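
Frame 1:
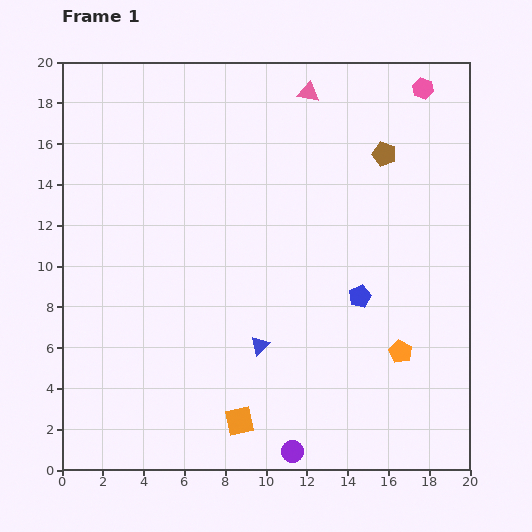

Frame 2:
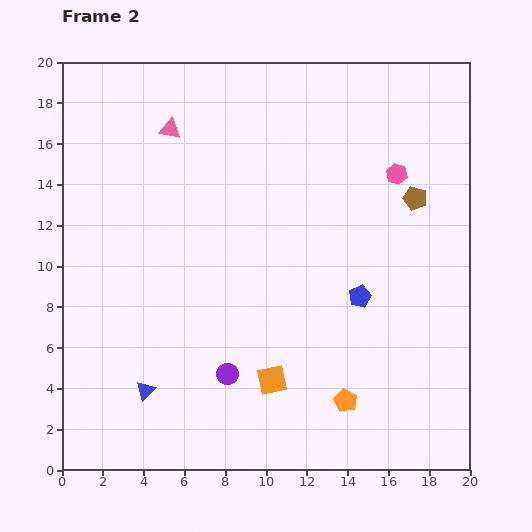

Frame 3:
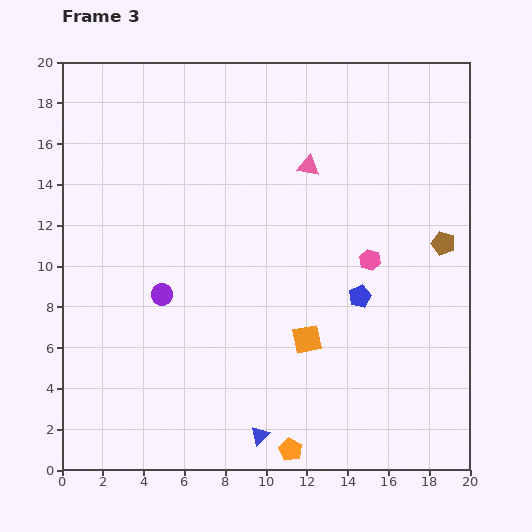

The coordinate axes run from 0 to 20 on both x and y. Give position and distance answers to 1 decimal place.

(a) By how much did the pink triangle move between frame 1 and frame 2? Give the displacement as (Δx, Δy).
(-6.8, -1.8)

The pink triangle was at (12.1, 18.5) in frame 1 and (5.3, 16.7) in frame 2.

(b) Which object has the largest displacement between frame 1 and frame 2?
the pink triangle

(moved 7.0; next 6.0)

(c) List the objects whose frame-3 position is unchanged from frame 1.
the blue pentagon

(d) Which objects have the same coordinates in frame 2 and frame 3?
the blue pentagon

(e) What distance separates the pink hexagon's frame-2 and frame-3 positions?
4.4

The pink hexagon moved from (16.4, 14.5) to (15.1, 10.3), a distance of √(1.3² + 4.2²) ≈ 4.4.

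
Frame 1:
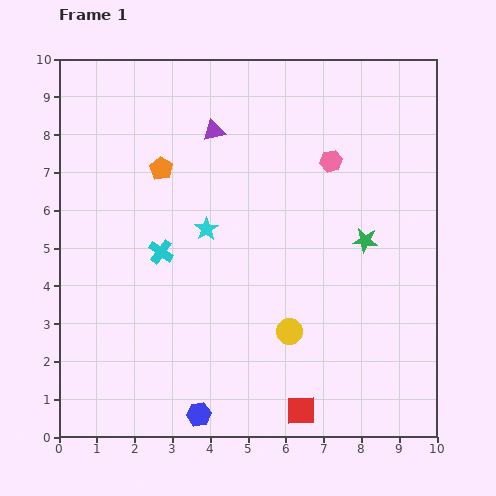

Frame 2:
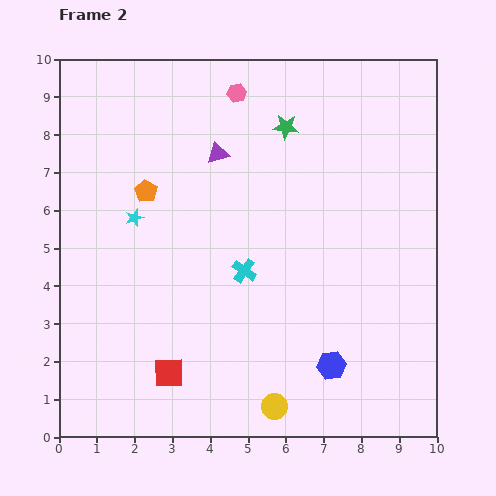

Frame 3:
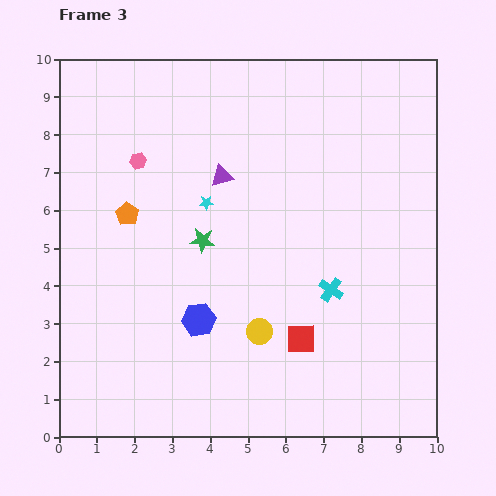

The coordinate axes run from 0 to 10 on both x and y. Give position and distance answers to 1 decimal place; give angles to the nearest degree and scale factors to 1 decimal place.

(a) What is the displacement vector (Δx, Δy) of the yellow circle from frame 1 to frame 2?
(-0.4, -2.0)

The yellow circle was at (6.1, 2.8) in frame 1 and (5.7, 0.8) in frame 2.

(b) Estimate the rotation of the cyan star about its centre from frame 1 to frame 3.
30° clockwise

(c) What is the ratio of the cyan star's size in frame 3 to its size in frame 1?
0.6×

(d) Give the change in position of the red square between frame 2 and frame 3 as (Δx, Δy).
(3.5, 0.9)

The red square was at (2.9, 1.7) in frame 2 and (6.4, 2.6) in frame 3.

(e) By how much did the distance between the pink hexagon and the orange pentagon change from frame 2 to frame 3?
-2.1

Distance in frame 2: 3.5. Distance in frame 3: 1.4.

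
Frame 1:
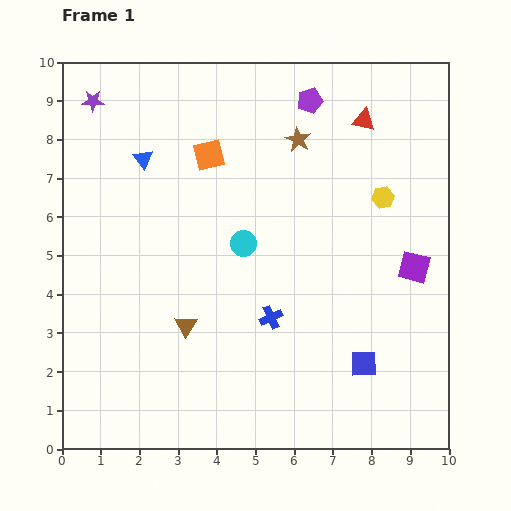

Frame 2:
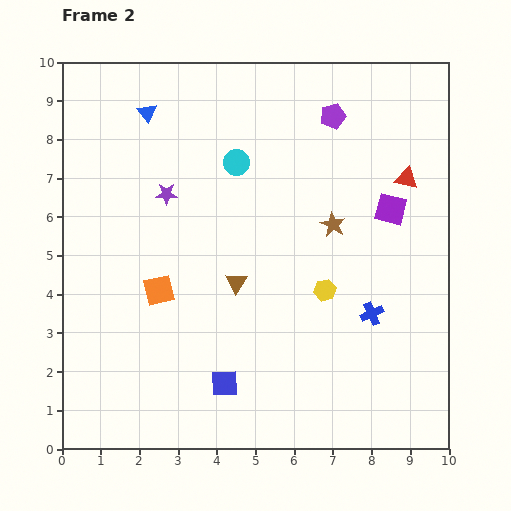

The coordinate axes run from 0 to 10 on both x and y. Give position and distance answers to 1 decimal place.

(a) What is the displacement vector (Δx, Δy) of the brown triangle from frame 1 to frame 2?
(1.3, 1.1)

The brown triangle was at (3.2, 3.2) in frame 1 and (4.5, 4.3) in frame 2.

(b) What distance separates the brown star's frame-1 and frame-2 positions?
2.4

The brown star moved from (6.1, 8.0) to (7.0, 5.8), a distance of √(0.9² + 2.2²) ≈ 2.4.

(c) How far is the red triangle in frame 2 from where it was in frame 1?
1.9

The red triangle moved from (7.8, 8.5) to (8.9, 7.0), a distance of √(1.1² + 1.5²) ≈ 1.9.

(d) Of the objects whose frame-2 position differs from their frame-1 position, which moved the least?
the purple pentagon

(moved 0.7)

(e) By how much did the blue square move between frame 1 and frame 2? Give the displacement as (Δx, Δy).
(-3.6, -0.5)

The blue square was at (7.8, 2.2) in frame 1 and (4.2, 1.7) in frame 2.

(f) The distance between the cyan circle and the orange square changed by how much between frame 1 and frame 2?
+1.4

Distance in frame 1: 2.5. Distance in frame 2: 3.9.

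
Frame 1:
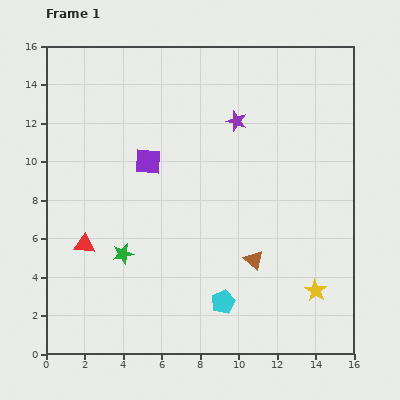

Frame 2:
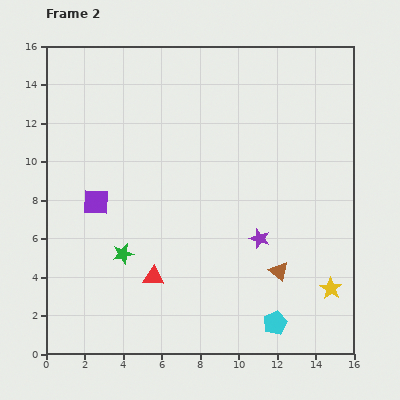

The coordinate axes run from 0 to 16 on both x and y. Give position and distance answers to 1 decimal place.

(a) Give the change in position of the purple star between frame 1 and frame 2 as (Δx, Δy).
(1.2, -6.1)

The purple star was at (9.9, 12.1) in frame 1 and (11.1, 6.0) in frame 2.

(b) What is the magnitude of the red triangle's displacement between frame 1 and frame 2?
4.0

The red triangle moved from (2.0, 5.7) to (5.6, 4.0), a distance of √(3.6² + 1.7²) ≈ 4.0.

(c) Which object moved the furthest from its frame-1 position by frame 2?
the purple star

(moved 6.2; next 4.0)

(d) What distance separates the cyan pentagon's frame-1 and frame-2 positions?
2.9

The cyan pentagon moved from (9.2, 2.7) to (11.9, 1.6), a distance of √(2.7² + 1.1²) ≈ 2.9.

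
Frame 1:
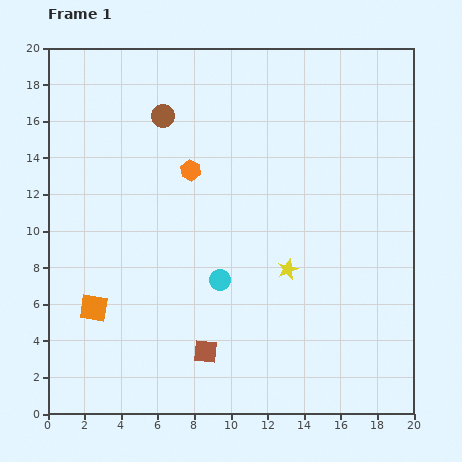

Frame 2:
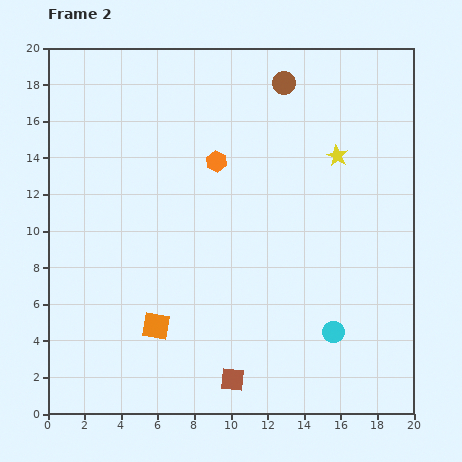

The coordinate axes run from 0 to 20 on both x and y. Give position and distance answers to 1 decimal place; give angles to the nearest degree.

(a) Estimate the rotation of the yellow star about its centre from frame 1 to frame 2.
21° counter-clockwise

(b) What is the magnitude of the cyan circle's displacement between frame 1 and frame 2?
6.8

The cyan circle moved from (9.4, 7.3) to (15.6, 4.5), a distance of √(6.2² + 2.8²) ≈ 6.8.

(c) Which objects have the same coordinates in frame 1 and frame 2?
none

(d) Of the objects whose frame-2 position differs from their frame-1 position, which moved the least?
the orange hexagon

(moved 1.5)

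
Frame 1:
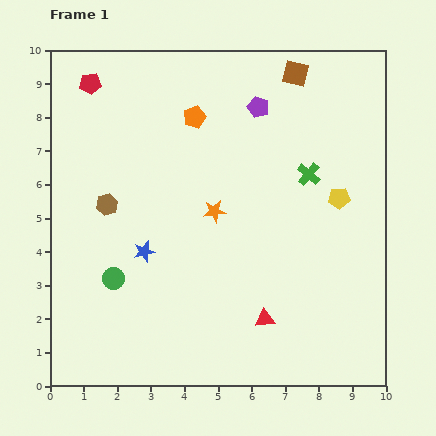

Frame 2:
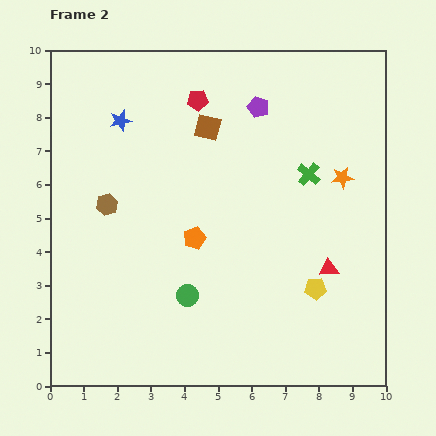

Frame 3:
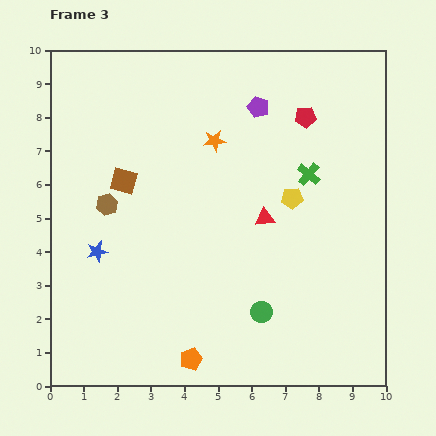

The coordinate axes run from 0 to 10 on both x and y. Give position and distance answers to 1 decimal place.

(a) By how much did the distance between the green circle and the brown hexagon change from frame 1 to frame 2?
+1.4

Distance in frame 1: 2.2. Distance in frame 2: 3.6.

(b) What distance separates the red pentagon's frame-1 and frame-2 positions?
3.2

The red pentagon moved from (1.2, 9.0) to (4.4, 8.5), a distance of √(3.2² + 0.5²) ≈ 3.2.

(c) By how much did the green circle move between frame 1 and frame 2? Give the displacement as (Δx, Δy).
(2.2, -0.5)

The green circle was at (1.9, 3.2) in frame 1 and (4.1, 2.7) in frame 2.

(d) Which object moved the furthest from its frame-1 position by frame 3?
the orange pentagon

(moved 7.2; next 6.5)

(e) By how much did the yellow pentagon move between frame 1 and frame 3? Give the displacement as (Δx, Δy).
(-1.4, 0.0)

The yellow pentagon was at (8.6, 5.6) in frame 1 and (7.2, 5.6) in frame 3.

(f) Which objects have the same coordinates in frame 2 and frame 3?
the purple pentagon, the green cross, the brown hexagon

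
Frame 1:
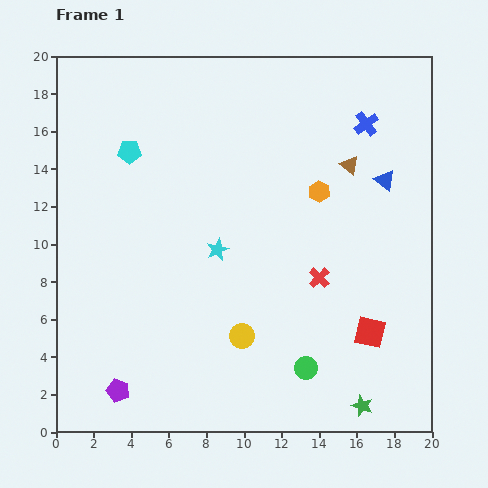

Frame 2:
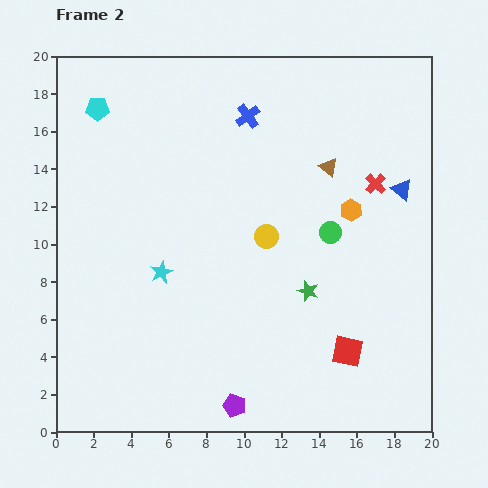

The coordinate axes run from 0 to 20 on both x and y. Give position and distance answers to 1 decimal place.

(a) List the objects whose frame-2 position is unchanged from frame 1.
none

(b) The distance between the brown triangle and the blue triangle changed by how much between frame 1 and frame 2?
+2.0

Distance in frame 1: 2.1. Distance in frame 2: 4.1.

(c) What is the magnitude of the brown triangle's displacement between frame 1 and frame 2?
1.1

The brown triangle moved from (15.6, 14.2) to (14.5, 14.1), a distance of √(1.1² + 0.1²) ≈ 1.1.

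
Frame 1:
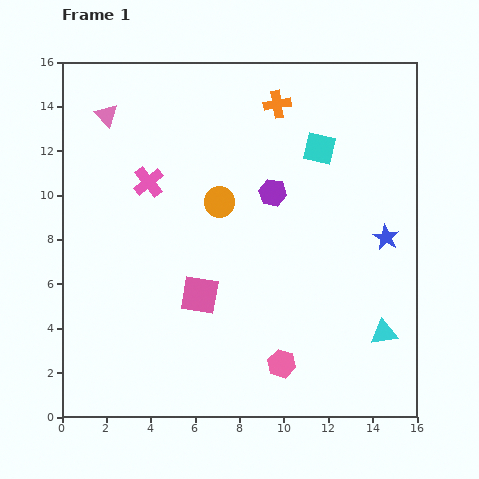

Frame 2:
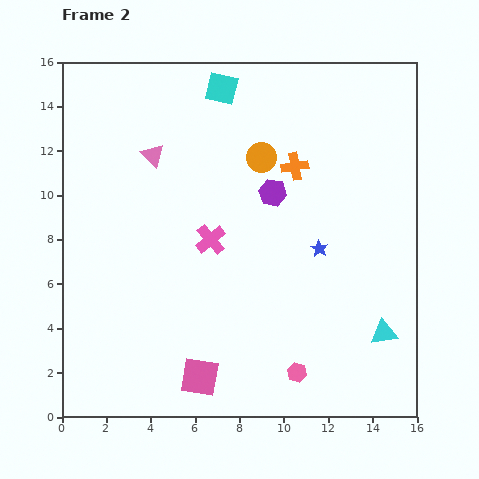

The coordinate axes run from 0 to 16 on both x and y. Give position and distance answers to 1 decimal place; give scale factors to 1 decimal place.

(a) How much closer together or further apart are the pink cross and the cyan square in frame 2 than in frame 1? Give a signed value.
-1.0

Distance in frame 1: 7.8. Distance in frame 2: 6.8.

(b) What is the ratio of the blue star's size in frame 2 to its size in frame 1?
0.7×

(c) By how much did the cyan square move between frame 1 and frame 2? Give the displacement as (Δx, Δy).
(-4.4, 2.7)

The cyan square was at (11.6, 12.1) in frame 1 and (7.2, 14.8) in frame 2.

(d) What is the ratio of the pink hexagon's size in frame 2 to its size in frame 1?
0.7×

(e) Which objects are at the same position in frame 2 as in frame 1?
the purple hexagon, the cyan triangle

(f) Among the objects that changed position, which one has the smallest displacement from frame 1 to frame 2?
the pink hexagon

(moved 0.8)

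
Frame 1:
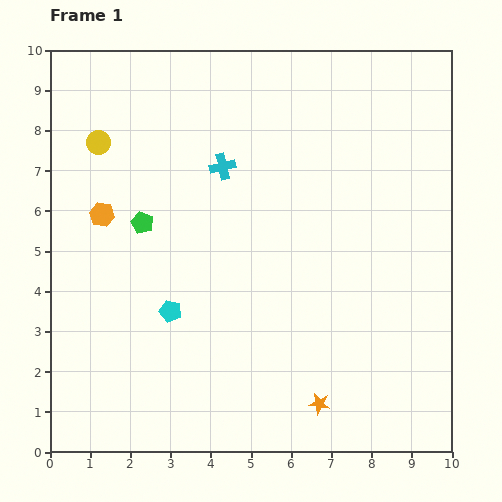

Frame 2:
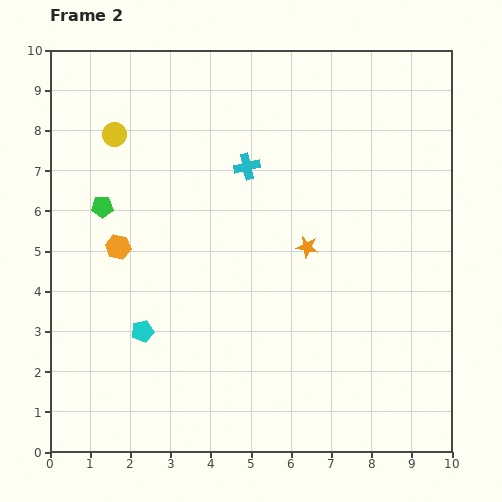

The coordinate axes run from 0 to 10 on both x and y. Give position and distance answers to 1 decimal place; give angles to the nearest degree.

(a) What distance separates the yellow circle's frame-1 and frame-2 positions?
0.4

The yellow circle moved from (1.2, 7.7) to (1.6, 7.9), a distance of √(0.4² + 0.2²) ≈ 0.4.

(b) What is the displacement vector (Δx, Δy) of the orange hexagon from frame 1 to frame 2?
(0.4, -0.8)

The orange hexagon was at (1.3, 5.9) in frame 1 and (1.7, 5.1) in frame 2.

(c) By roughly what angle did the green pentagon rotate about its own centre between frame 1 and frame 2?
25° counter-clockwise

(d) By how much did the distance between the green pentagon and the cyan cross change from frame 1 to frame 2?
+1.3

Distance in frame 1: 2.4. Distance in frame 2: 3.7.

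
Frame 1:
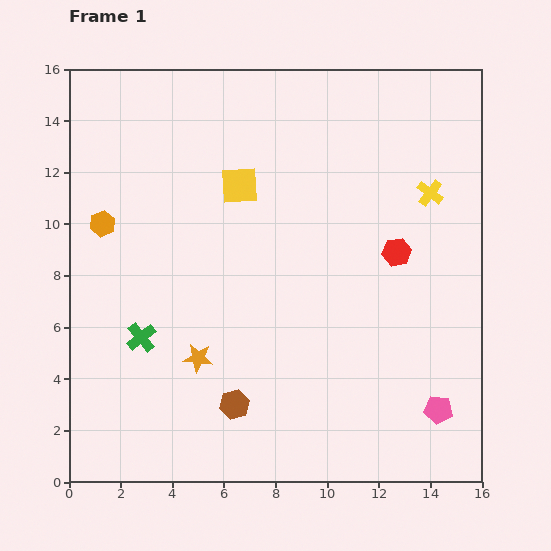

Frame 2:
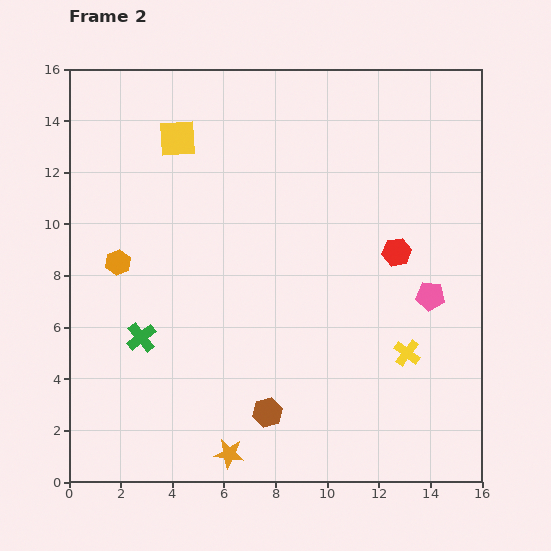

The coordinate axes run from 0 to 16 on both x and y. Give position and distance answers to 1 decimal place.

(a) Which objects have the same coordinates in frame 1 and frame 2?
the green cross, the red hexagon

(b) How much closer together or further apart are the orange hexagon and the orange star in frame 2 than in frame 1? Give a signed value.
+2.2

Distance in frame 1: 6.4. Distance in frame 2: 8.6.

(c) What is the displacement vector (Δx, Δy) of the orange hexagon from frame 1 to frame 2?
(0.6, -1.5)

The orange hexagon was at (1.3, 10.0) in frame 1 and (1.9, 8.5) in frame 2.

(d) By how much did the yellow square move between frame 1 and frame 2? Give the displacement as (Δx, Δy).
(-2.4, 1.8)

The yellow square was at (6.6, 11.5) in frame 1 and (4.2, 13.3) in frame 2.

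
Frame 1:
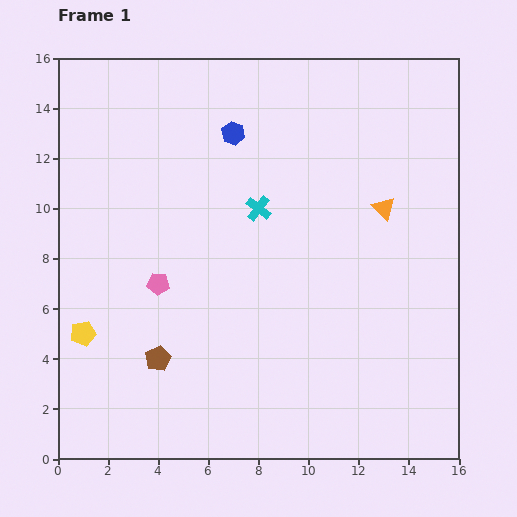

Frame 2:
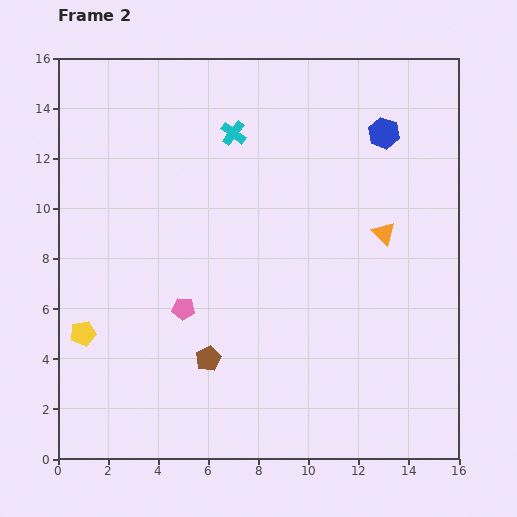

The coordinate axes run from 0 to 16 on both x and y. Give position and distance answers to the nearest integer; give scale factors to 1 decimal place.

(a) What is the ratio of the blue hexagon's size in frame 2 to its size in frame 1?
1.3×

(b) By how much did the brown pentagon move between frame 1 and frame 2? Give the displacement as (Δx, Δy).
(2, 0)

The brown pentagon was at (4, 4) in frame 1 and (6, 4) in frame 2.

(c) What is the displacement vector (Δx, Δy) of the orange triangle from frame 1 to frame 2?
(0, -1)

The orange triangle was at (13, 10) in frame 1 and (13, 9) in frame 2.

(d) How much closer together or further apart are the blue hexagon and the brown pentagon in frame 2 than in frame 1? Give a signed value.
+2

Distance in frame 1: 9. Distance in frame 2: 11.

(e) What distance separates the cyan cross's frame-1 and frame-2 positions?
3

The cyan cross moved from (8, 10) to (7, 13), a distance of √(1² + 3²) ≈ 3.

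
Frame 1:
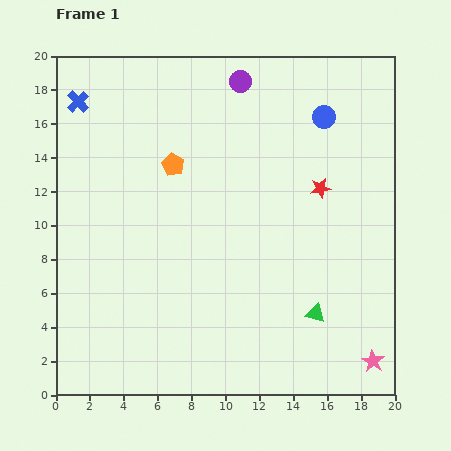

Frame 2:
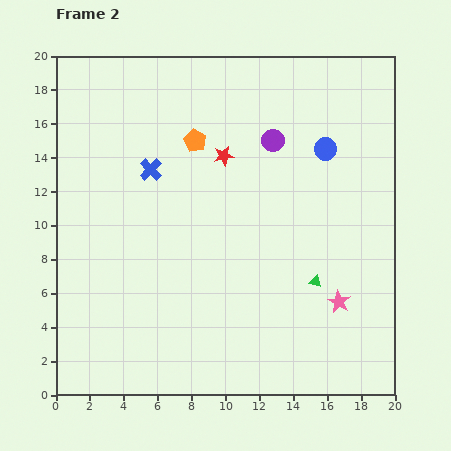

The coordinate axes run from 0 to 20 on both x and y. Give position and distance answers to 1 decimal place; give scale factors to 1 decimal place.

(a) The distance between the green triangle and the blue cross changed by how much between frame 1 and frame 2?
-7.1

Distance in frame 1: 18.8. Distance in frame 2: 11.7.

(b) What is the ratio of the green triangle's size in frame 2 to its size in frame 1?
0.6×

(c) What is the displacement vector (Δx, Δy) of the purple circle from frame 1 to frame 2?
(1.9, -3.5)

The purple circle was at (10.9, 18.5) in frame 1 and (12.8, 15.0) in frame 2.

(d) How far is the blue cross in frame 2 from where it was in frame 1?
5.9

The blue cross moved from (1.3, 17.3) to (5.6, 13.3), a distance of √(4.3² + 4.0²) ≈ 5.9.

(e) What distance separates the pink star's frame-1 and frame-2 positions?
4.0

The pink star moved from (18.7, 2.0) to (16.7, 5.5), a distance of √(2.0² + 3.5²) ≈ 4.0.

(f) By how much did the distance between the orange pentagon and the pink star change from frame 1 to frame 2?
-3.8

Distance in frame 1: 16.5. Distance in frame 2: 12.7.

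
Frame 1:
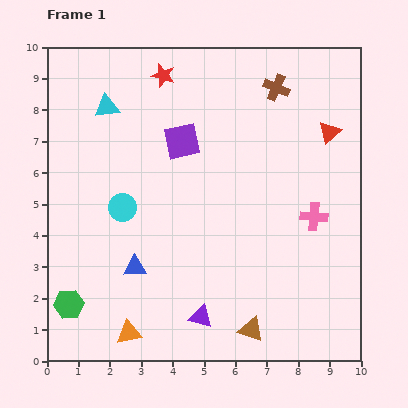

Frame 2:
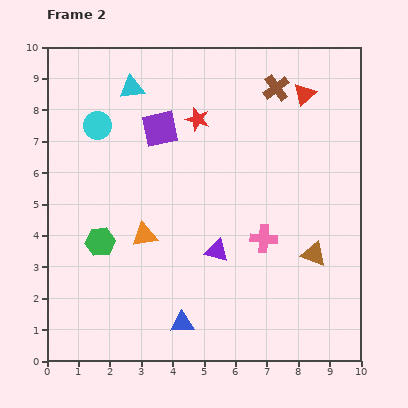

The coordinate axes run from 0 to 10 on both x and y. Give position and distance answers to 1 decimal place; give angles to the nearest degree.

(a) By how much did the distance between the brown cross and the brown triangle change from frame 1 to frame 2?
-2.3

Distance in frame 1: 7.7. Distance in frame 2: 5.4.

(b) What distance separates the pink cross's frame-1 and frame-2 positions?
1.7

The pink cross moved from (8.5, 4.6) to (6.9, 3.9), a distance of √(1.6² + 0.7²) ≈ 1.7.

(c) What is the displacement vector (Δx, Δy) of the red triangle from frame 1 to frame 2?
(-0.8, 1.2)

The red triangle was at (9.0, 7.3) in frame 1 and (8.2, 8.5) in frame 2.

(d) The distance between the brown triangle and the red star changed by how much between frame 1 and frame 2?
-2.9

Distance in frame 1: 8.6. Distance in frame 2: 5.7.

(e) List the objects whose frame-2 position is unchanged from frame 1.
the brown cross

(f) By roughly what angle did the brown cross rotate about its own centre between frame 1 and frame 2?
30° clockwise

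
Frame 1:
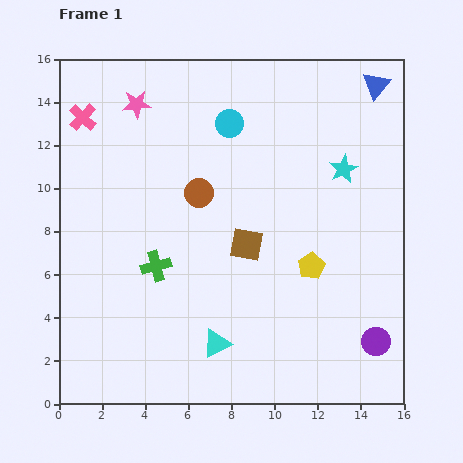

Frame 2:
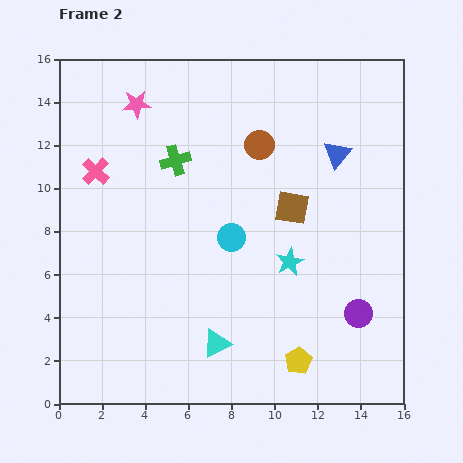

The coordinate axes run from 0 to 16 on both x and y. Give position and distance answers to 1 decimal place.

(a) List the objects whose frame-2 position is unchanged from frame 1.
the cyan triangle, the pink star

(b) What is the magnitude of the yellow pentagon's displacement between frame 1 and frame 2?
4.4

The yellow pentagon moved from (11.7, 6.4) to (11.1, 2.0), a distance of √(0.6² + 4.4²) ≈ 4.4.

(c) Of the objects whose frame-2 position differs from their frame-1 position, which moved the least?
the purple circle

(moved 1.5)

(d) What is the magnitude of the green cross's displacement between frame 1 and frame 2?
5.0

The green cross moved from (4.5, 6.4) to (5.4, 11.3), a distance of √(0.9² + 4.9²) ≈ 5.0.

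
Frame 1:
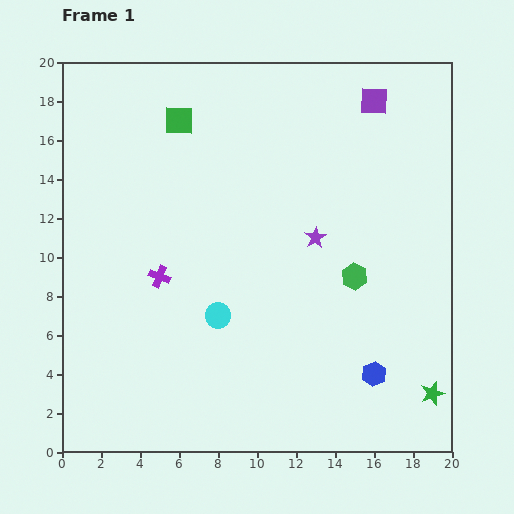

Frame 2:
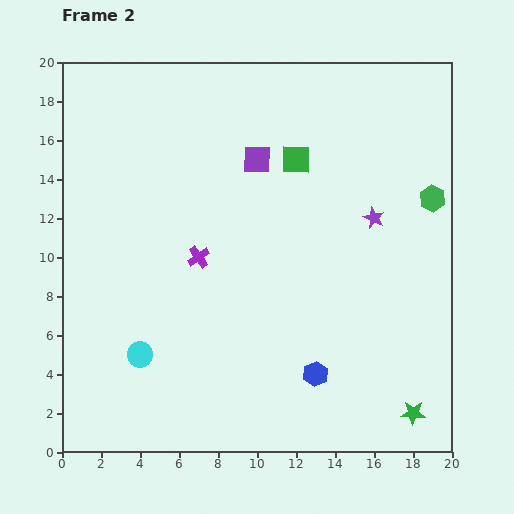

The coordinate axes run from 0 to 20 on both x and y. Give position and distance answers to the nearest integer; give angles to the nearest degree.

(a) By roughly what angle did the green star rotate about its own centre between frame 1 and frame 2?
21° clockwise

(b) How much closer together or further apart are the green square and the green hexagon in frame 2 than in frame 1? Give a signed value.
-5

Distance in frame 1: 12. Distance in frame 2: 7.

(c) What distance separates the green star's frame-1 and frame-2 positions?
1

The green star moved from (19, 3) to (18, 2), a distance of √(1² + 1²) ≈ 1.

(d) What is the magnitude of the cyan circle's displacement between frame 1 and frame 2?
4

The cyan circle moved from (8, 7) to (4, 5), a distance of √(4² + 2²) ≈ 4.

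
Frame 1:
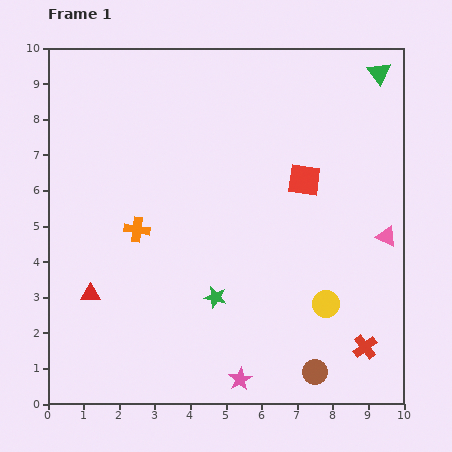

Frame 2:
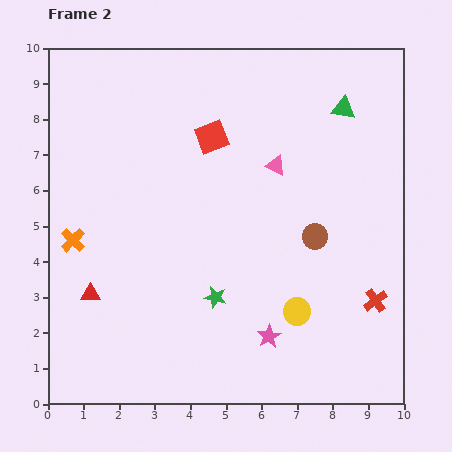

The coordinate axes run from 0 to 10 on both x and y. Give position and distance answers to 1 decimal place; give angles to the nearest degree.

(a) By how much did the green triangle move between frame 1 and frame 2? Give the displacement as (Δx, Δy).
(-1.0, -1.0)

The green triangle was at (9.3, 9.3) in frame 1 and (8.3, 8.3) in frame 2.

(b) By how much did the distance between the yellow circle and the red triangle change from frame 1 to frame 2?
-0.8

Distance in frame 1: 6.6. Distance in frame 2: 5.8.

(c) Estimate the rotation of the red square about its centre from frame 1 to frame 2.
28° counter-clockwise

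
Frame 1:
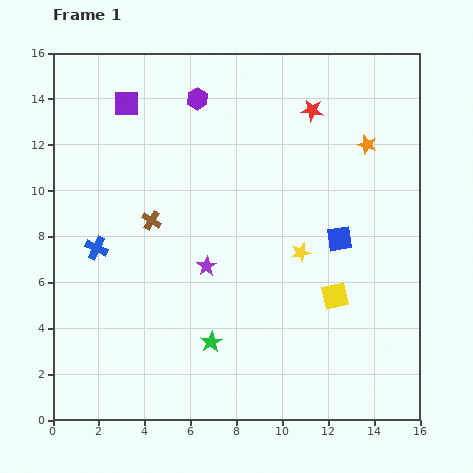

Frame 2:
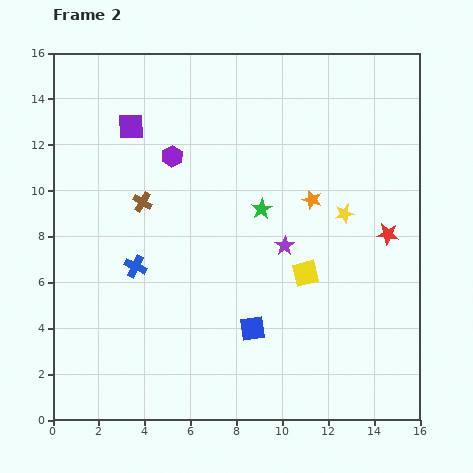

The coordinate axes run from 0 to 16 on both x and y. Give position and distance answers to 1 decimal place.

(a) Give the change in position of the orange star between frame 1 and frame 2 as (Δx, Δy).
(-2.4, -2.4)

The orange star was at (13.7, 12.0) in frame 1 and (11.3, 9.6) in frame 2.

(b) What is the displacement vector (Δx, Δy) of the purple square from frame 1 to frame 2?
(0.2, -1.0)

The purple square was at (3.2, 13.8) in frame 1 and (3.4, 12.8) in frame 2.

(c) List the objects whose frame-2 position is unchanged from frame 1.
none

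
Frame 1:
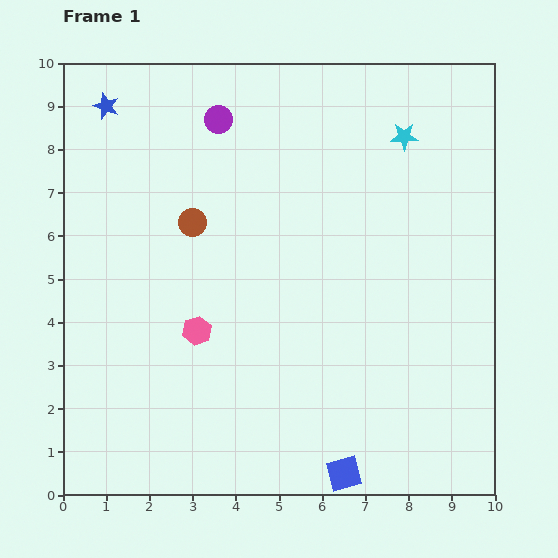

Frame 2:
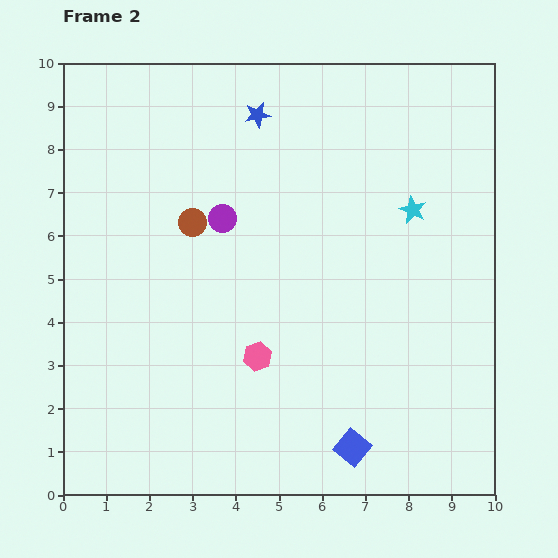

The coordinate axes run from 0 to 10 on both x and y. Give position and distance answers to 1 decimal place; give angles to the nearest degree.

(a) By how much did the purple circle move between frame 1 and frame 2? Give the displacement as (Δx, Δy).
(0.1, -2.3)

The purple circle was at (3.6, 8.7) in frame 1 and (3.7, 6.4) in frame 2.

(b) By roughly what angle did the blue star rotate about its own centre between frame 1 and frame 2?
29° counter-clockwise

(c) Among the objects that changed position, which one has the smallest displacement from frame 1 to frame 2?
the blue square

(moved 0.6)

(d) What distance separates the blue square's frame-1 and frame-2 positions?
0.6

The blue square moved from (6.5, 0.5) to (6.7, 1.1), a distance of √(0.2² + 0.6²) ≈ 0.6.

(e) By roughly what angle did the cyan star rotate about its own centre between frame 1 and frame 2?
27° clockwise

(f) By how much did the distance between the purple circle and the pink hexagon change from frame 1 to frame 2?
-1.6

Distance in frame 1: 4.9. Distance in frame 2: 3.3.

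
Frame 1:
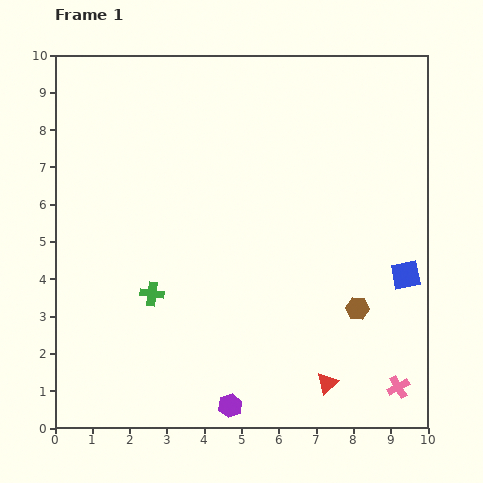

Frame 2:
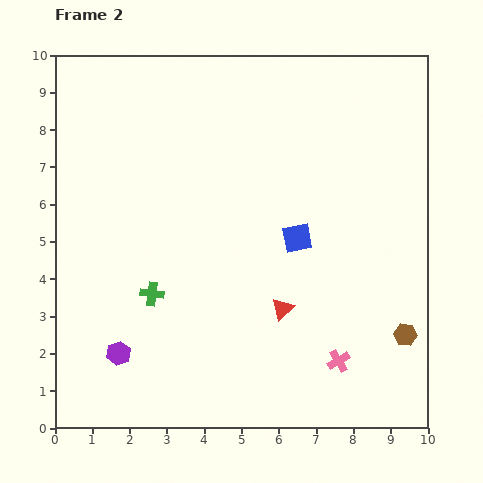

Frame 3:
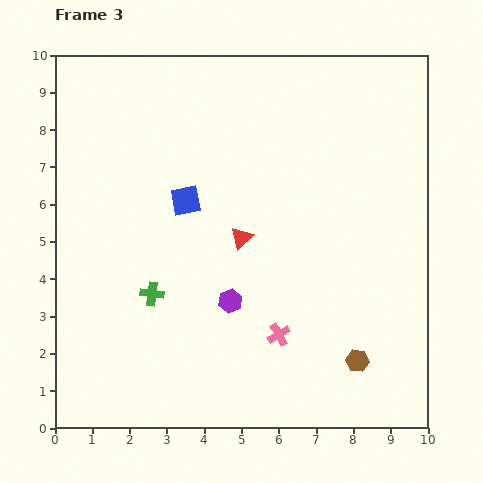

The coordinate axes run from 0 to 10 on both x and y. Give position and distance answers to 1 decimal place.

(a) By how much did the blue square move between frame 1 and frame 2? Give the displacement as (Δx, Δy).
(-2.9, 1.0)

The blue square was at (9.4, 4.1) in frame 1 and (6.5, 5.1) in frame 2.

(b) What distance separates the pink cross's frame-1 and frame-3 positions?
3.5

The pink cross moved from (9.2, 1.1) to (6.0, 2.5), a distance of √(3.2² + 1.4²) ≈ 3.5.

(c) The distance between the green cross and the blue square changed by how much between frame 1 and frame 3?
-4.1

Distance in frame 1: 6.8. Distance in frame 3: 2.7.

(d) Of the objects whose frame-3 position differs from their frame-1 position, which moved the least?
the brown hexagon

(moved 1.4)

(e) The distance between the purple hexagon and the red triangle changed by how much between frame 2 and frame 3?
-2.9

Distance in frame 2: 4.6. Distance in frame 3: 1.7.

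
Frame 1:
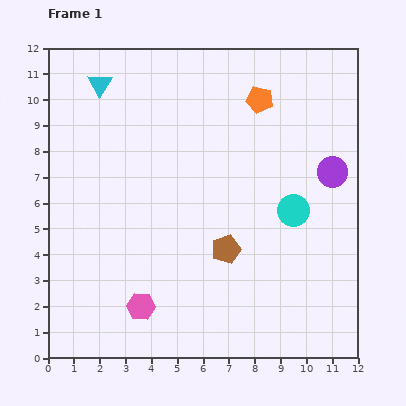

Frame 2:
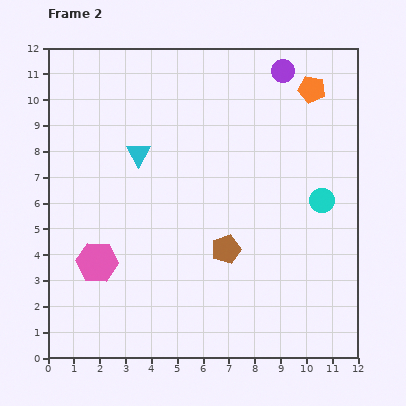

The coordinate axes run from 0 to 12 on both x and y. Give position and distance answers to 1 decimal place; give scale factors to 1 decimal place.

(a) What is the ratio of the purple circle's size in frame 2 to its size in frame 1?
0.8×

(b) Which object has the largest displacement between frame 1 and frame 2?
the purple circle

(moved 4.3; next 3.1)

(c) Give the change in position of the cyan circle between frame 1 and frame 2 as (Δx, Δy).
(1.1, 0.4)

The cyan circle was at (9.5, 5.7) in frame 1 and (10.6, 6.1) in frame 2.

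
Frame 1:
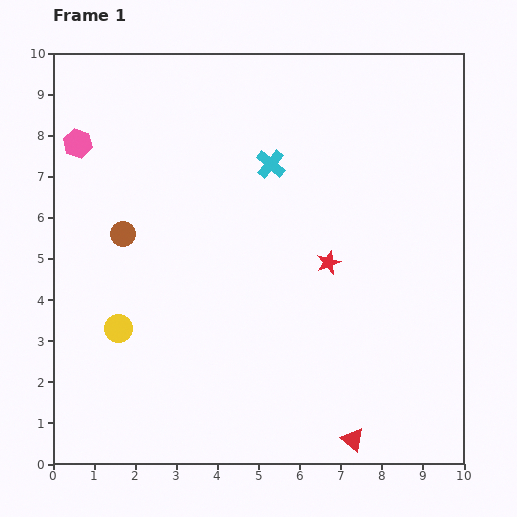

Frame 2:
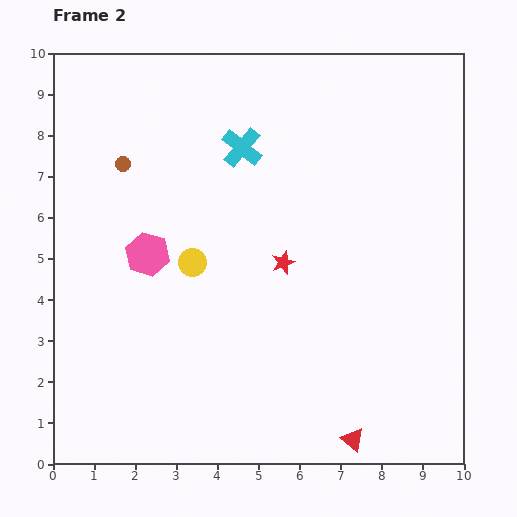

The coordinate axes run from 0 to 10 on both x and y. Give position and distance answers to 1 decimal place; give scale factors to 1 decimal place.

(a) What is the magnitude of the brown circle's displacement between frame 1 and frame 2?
1.7

The brown circle moved from (1.7, 5.6) to (1.7, 7.3), a distance of √(0.0² + 1.7²) ≈ 1.7.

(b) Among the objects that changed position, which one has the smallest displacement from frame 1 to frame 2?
the cyan cross

(moved 0.8)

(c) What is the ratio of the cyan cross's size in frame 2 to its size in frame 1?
1.4×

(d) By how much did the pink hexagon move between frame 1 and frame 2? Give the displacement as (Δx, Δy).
(1.7, -2.7)

The pink hexagon was at (0.6, 7.8) in frame 1 and (2.3, 5.1) in frame 2.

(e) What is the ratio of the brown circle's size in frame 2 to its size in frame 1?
0.6×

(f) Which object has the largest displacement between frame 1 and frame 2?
the pink hexagon

(moved 3.2; next 2.4)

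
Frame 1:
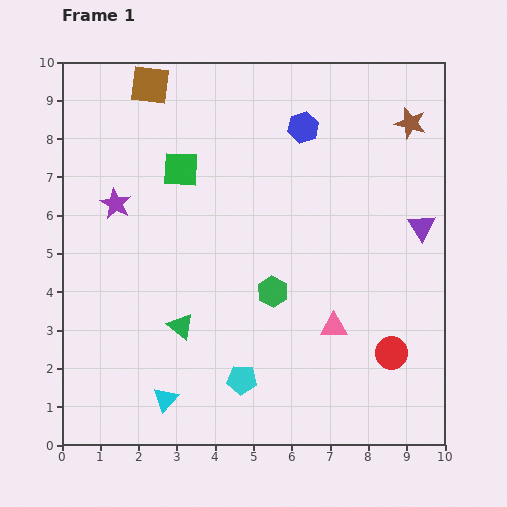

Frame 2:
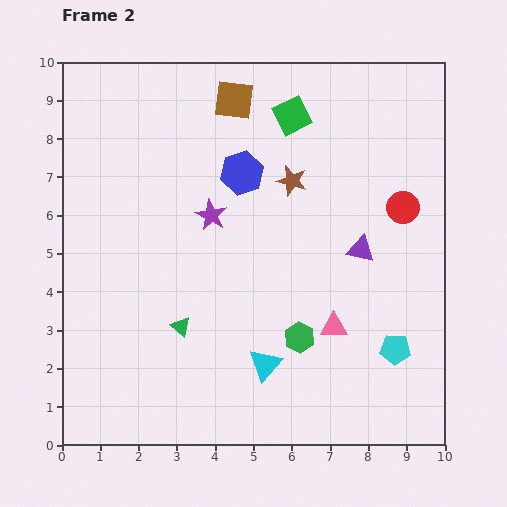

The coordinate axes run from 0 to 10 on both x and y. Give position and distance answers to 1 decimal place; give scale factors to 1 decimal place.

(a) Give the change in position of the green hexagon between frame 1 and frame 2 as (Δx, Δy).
(0.7, -1.2)

The green hexagon was at (5.5, 4.0) in frame 1 and (6.2, 2.8) in frame 2.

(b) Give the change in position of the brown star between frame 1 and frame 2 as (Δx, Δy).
(-3.1, -1.5)

The brown star was at (9.1, 8.4) in frame 1 and (6.0, 6.9) in frame 2.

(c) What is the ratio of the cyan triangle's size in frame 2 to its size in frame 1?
1.3×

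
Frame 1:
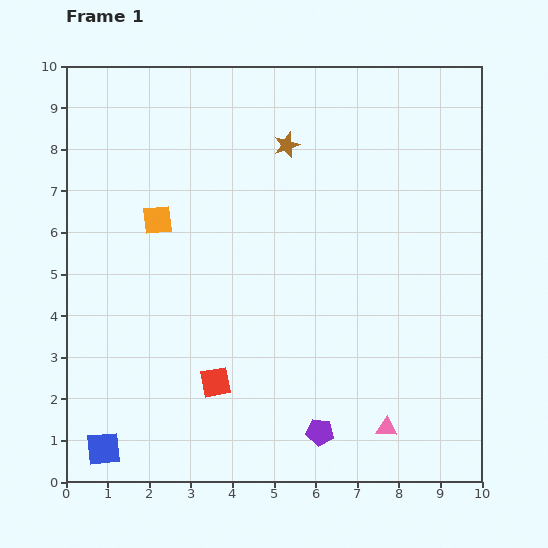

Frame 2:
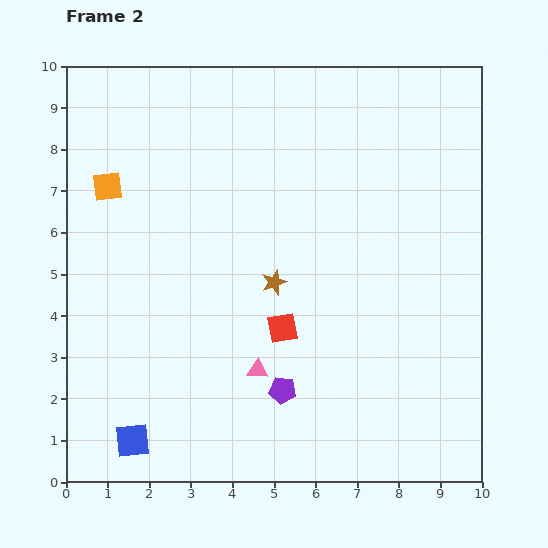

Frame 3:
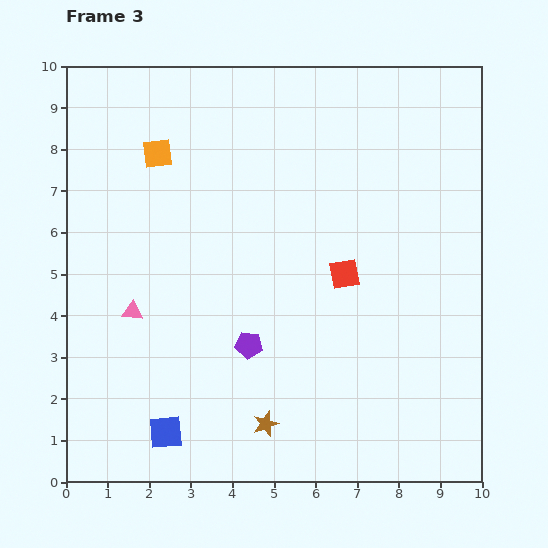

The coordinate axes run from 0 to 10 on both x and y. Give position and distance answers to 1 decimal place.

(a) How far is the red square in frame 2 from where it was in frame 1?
2.1

The red square moved from (3.6, 2.4) to (5.2, 3.7), a distance of √(1.6² + 1.3²) ≈ 2.1.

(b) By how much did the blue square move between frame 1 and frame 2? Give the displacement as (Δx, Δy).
(0.7, 0.2)

The blue square was at (0.9, 0.8) in frame 1 and (1.6, 1.0) in frame 2.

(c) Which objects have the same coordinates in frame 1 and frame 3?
none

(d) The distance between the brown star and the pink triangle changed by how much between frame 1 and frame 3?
-3.0

Distance in frame 1: 7.2. Distance in frame 3: 4.2.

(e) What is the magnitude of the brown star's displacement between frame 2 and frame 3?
3.4

The brown star moved from (5.0, 4.8) to (4.8, 1.4), a distance of √(0.2² + 3.4²) ≈ 3.4.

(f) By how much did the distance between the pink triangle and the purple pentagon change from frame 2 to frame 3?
+2.1

Distance in frame 2: 0.8. Distance in frame 3: 2.9.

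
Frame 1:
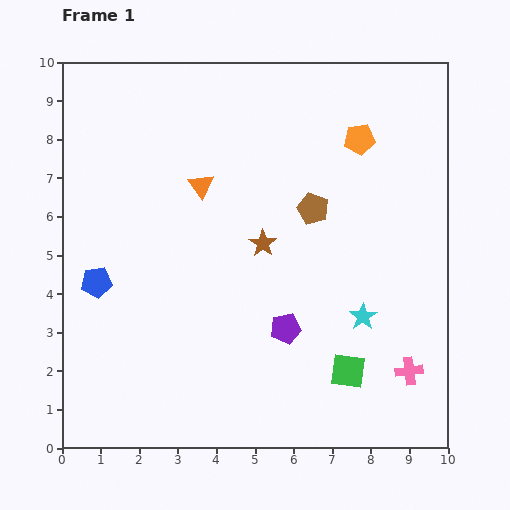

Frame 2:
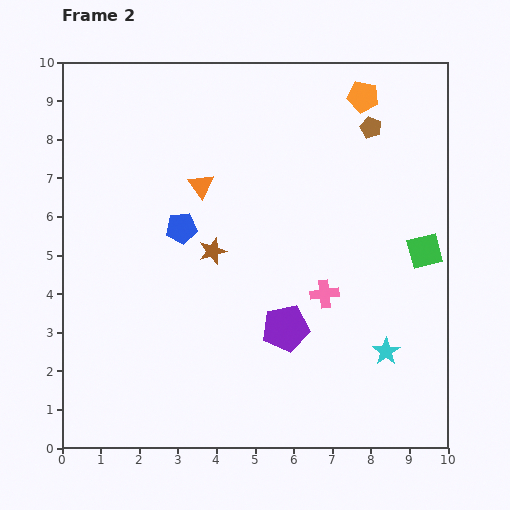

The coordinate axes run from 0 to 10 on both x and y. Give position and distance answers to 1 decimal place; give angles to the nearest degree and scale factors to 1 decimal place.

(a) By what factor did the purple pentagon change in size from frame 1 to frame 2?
1.5×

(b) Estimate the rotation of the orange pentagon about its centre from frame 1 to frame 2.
17° clockwise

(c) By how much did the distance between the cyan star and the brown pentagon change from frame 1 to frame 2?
+2.7

Distance in frame 1: 3.1. Distance in frame 2: 5.8.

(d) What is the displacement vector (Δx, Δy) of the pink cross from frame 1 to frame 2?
(-2.2, 2.0)

The pink cross was at (9.0, 2.0) in frame 1 and (6.8, 4.0) in frame 2.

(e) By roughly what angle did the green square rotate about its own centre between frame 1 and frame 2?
23° counter-clockwise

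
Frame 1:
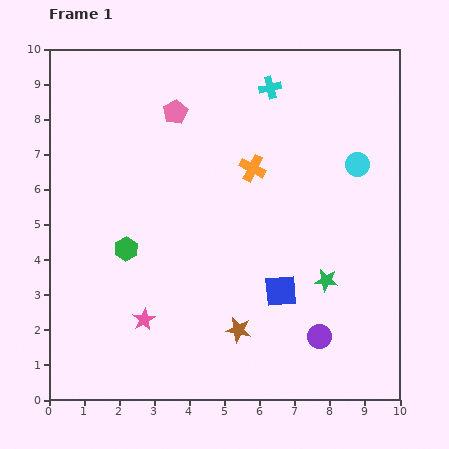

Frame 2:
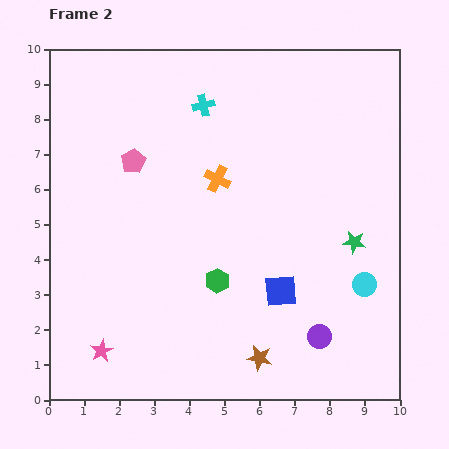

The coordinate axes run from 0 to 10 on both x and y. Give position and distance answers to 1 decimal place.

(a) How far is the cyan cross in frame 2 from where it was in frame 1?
2.0

The cyan cross moved from (6.3, 8.9) to (4.4, 8.4), a distance of √(1.9² + 0.5²) ≈ 2.0.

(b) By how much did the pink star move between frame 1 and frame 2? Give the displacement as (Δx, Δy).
(-1.2, -0.9)

The pink star was at (2.7, 2.3) in frame 1 and (1.5, 1.4) in frame 2.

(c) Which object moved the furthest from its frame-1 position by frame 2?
the cyan circle

(moved 3.4; next 2.8)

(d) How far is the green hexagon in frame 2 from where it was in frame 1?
2.8

The green hexagon moved from (2.2, 4.3) to (4.8, 3.4), a distance of √(2.6² + 0.9²) ≈ 2.8.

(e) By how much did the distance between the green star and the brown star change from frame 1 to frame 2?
+1.4

Distance in frame 1: 2.9. Distance in frame 2: 4.3.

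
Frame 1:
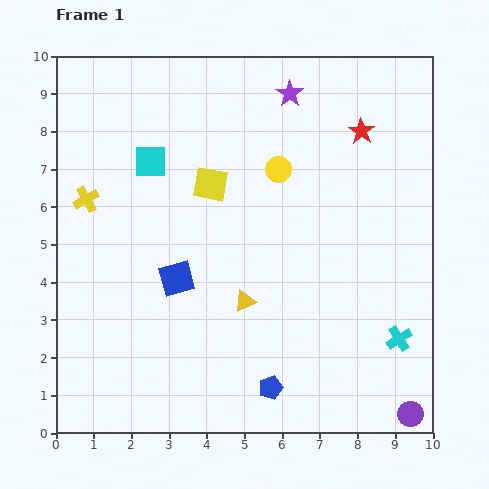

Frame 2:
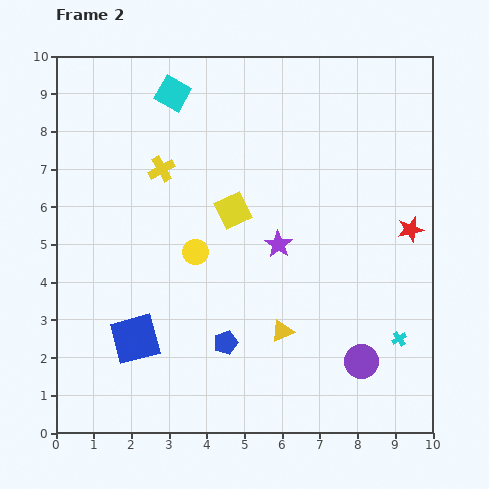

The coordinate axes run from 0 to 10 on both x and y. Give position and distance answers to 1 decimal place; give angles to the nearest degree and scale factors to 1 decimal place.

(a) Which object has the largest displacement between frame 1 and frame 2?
the purple star

(moved 4.0; next 3.1)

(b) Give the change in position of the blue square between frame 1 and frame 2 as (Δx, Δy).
(-1.1, -1.6)

The blue square was at (3.2, 4.1) in frame 1 and (2.1, 2.5) in frame 2.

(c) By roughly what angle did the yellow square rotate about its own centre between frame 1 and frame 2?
36° counter-clockwise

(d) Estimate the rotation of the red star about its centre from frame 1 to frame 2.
26° clockwise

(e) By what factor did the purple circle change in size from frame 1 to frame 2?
1.3×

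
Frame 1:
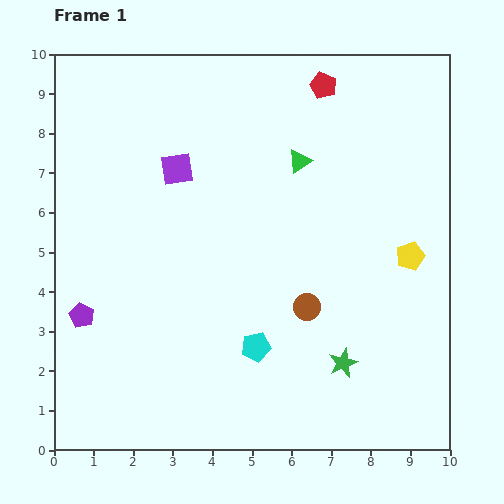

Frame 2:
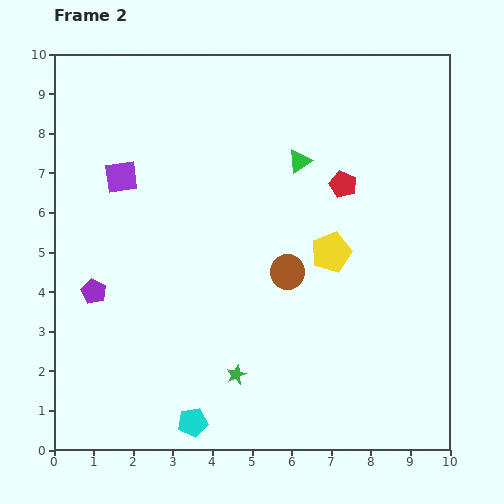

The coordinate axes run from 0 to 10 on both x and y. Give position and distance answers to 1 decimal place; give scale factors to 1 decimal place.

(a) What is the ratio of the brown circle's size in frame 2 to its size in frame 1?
1.3×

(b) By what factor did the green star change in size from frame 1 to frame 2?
0.7×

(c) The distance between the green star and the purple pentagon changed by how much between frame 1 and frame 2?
-2.5

Distance in frame 1: 6.7. Distance in frame 2: 4.2.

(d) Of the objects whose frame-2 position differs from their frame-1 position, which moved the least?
the purple pentagon

(moved 0.7)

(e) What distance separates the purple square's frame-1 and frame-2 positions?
1.4

The purple square moved from (3.1, 7.1) to (1.7, 6.9), a distance of √(1.4² + 0.2²) ≈ 1.4.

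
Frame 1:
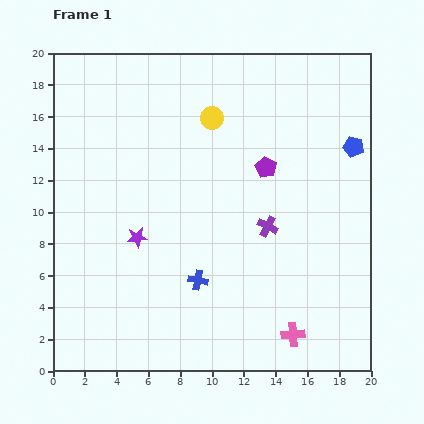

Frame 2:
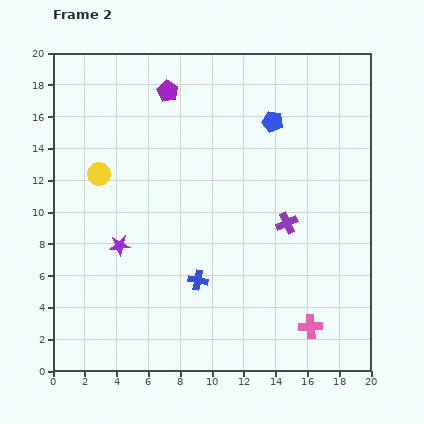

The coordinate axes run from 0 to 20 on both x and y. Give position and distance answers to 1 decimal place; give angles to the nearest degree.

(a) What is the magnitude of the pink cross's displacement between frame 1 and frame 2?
1.2

The pink cross moved from (15.1, 2.3) to (16.2, 2.8), a distance of √(1.1² + 0.5²) ≈ 1.2.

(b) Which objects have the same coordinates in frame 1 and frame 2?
the blue cross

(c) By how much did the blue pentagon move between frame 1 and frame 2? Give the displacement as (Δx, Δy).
(-5.1, 1.6)

The blue pentagon was at (18.9, 14.1) in frame 1 and (13.8, 15.7) in frame 2.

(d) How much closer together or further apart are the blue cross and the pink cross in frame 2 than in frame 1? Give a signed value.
+0.8

Distance in frame 1: 6.9. Distance in frame 2: 7.7.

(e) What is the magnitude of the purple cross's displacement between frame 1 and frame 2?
1.2

The purple cross moved from (13.5, 9.1) to (14.7, 9.3), a distance of √(1.2² + 0.2²) ≈ 1.2.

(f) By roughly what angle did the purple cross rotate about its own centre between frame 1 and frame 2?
39° clockwise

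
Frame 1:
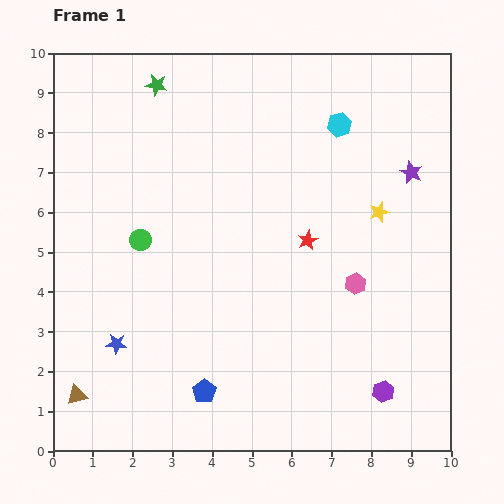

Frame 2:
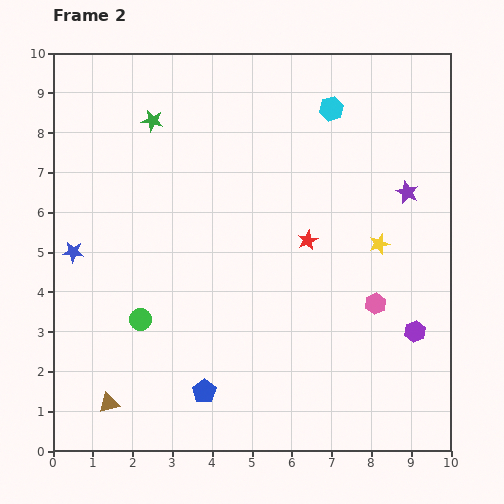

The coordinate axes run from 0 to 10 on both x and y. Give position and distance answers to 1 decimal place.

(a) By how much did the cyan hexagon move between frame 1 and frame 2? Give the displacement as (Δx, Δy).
(-0.2, 0.4)

The cyan hexagon was at (7.2, 8.2) in frame 1 and (7.0, 8.6) in frame 2.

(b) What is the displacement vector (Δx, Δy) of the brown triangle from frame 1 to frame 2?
(0.8, -0.2)

The brown triangle was at (0.6, 1.4) in frame 1 and (1.4, 1.2) in frame 2.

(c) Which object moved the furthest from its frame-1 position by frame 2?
the blue star

(moved 2.5; next 2.0)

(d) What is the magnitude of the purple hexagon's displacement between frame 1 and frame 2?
1.7

The purple hexagon moved from (8.3, 1.5) to (9.1, 3.0), a distance of √(0.8² + 1.5²) ≈ 1.7.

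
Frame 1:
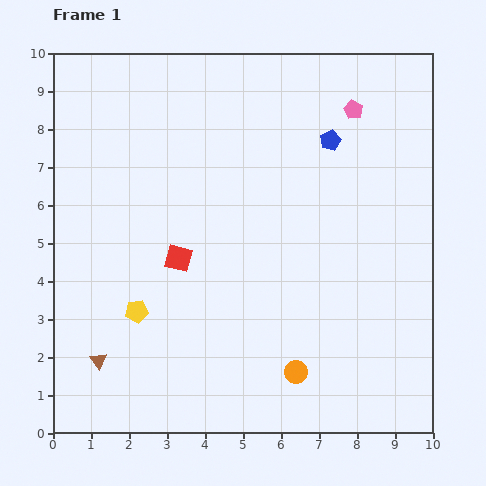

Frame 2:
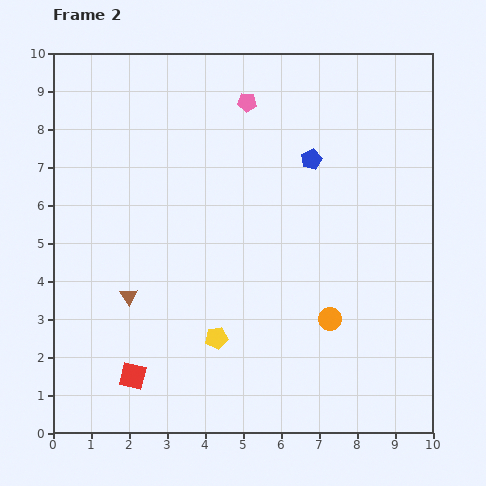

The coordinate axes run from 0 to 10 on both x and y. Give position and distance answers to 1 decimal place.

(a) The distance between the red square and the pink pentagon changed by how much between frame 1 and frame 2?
+1.8

Distance in frame 1: 6.0. Distance in frame 2: 7.8.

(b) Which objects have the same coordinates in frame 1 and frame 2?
none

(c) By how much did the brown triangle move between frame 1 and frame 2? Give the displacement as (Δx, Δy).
(0.8, 1.7)

The brown triangle was at (1.2, 1.9) in frame 1 and (2.0, 3.6) in frame 2.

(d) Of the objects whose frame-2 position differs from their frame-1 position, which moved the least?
the blue pentagon

(moved 0.7)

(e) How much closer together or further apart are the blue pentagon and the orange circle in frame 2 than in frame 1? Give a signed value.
-2.0

Distance in frame 1: 6.2. Distance in frame 2: 4.2.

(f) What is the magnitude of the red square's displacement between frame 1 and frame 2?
3.3

The red square moved from (3.3, 4.6) to (2.1, 1.5), a distance of √(1.2² + 3.1²) ≈ 3.3.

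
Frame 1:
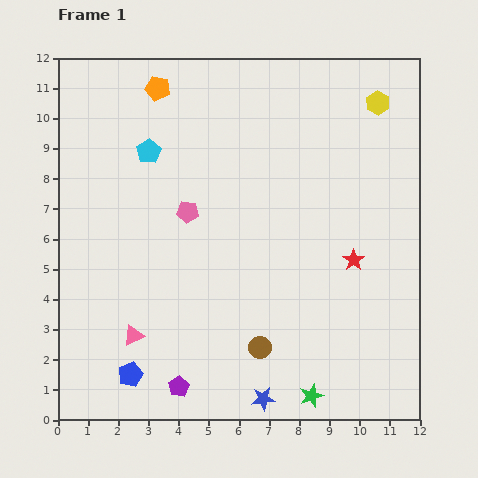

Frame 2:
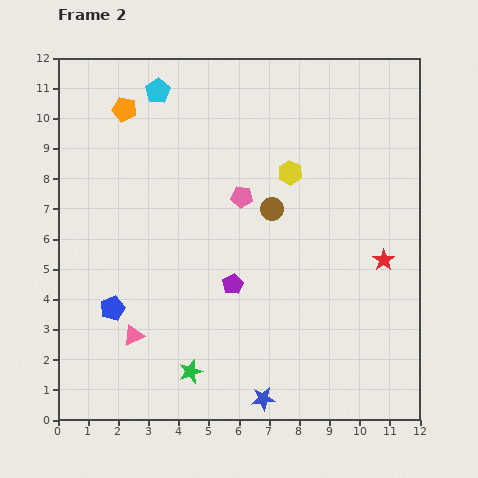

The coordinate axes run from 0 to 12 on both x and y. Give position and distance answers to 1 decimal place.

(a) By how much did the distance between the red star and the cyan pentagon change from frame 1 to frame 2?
+1.7

Distance in frame 1: 7.7. Distance in frame 2: 9.4.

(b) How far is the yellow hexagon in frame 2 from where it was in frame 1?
3.7

The yellow hexagon moved from (10.6, 10.5) to (7.7, 8.2), a distance of √(2.9² + 2.3²) ≈ 3.7.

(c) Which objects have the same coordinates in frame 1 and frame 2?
the blue star, the pink triangle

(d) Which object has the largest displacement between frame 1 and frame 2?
the brown circle

(moved 4.6; next 4.1)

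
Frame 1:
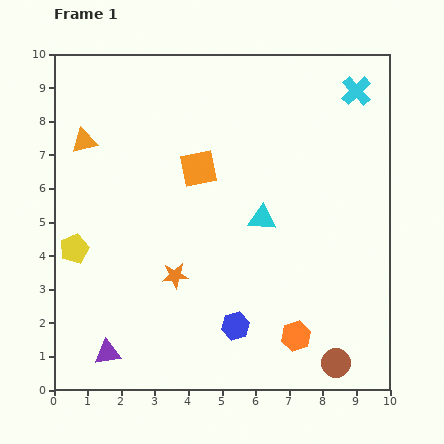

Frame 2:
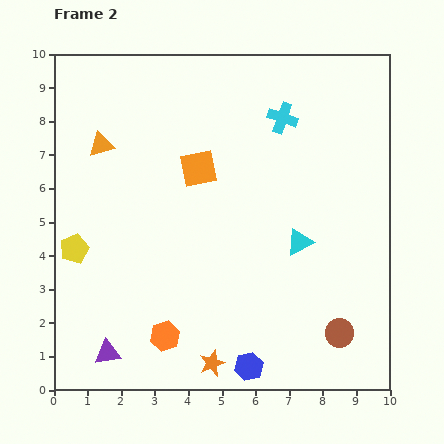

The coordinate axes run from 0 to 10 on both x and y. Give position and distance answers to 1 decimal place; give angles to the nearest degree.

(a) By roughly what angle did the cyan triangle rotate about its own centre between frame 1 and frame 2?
32° counter-clockwise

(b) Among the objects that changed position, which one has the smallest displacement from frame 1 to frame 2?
the orange triangle

(moved 0.5)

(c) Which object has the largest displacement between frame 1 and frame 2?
the orange hexagon

(moved 3.9; next 2.8)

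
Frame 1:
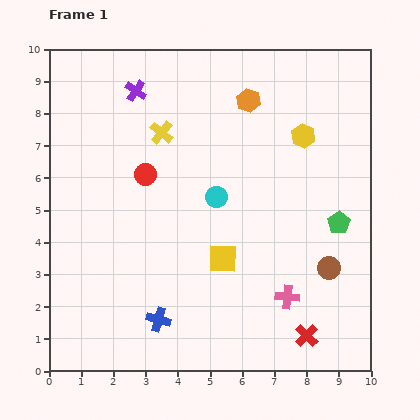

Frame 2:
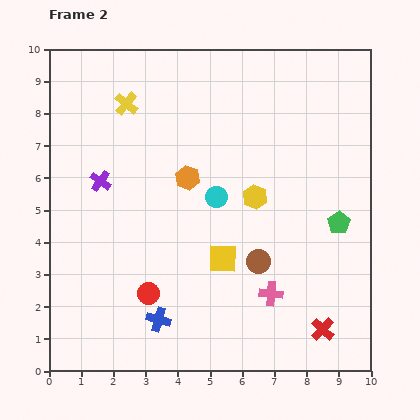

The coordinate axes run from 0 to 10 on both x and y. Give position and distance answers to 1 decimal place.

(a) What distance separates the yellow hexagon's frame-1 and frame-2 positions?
2.4

The yellow hexagon moved from (7.9, 7.3) to (6.4, 5.4), a distance of √(1.5² + 1.9²) ≈ 2.4.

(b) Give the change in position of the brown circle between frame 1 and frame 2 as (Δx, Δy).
(-2.2, 0.2)

The brown circle was at (8.7, 3.2) in frame 1 and (6.5, 3.4) in frame 2.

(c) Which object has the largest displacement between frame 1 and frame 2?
the red circle

(moved 3.7; next 3.1)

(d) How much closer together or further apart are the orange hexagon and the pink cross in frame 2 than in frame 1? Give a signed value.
-1.8

Distance in frame 1: 6.2. Distance in frame 2: 4.4.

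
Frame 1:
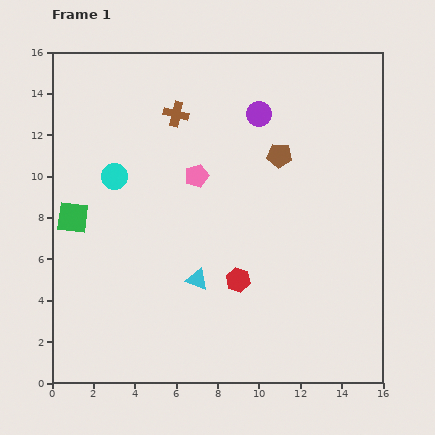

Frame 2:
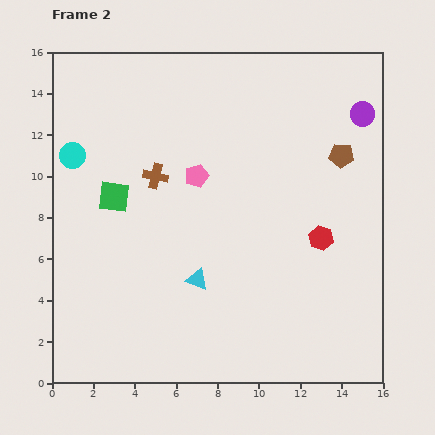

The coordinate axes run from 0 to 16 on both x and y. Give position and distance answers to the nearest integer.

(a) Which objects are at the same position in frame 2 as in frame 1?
the cyan triangle, the pink pentagon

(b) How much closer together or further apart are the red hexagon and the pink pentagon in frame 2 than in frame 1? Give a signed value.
+2

Distance in frame 1: 5. Distance in frame 2: 7.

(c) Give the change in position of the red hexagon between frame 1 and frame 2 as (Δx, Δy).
(4, 2)

The red hexagon was at (9, 5) in frame 1 and (13, 7) in frame 2.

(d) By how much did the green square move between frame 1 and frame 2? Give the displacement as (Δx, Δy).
(2, 1)

The green square was at (1, 8) in frame 1 and (3, 9) in frame 2.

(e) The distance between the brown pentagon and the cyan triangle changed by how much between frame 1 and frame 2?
+2

Distance in frame 1: 7. Distance in frame 2: 9.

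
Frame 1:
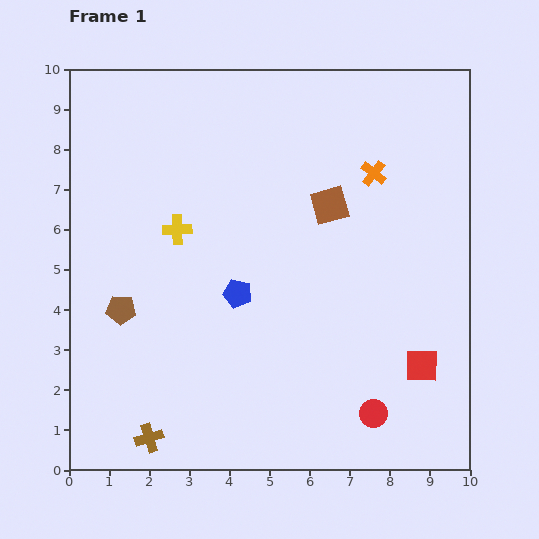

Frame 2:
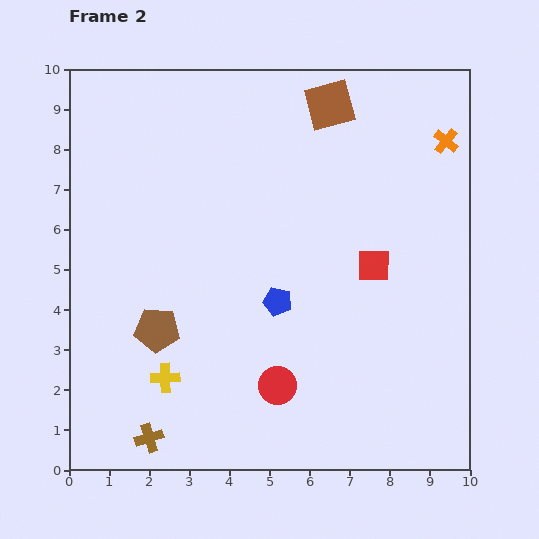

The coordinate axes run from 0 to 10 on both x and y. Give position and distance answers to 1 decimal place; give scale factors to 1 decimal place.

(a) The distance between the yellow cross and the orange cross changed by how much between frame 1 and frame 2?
+4.1

Distance in frame 1: 5.1. Distance in frame 2: 9.2.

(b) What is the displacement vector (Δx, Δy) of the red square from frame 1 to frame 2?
(-1.2, 2.5)

The red square was at (8.8, 2.6) in frame 1 and (7.6, 5.1) in frame 2.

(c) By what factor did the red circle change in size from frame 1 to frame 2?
1.4×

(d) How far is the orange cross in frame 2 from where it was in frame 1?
2.0

The orange cross moved from (7.6, 7.4) to (9.4, 8.2), a distance of √(1.8² + 0.8²) ≈ 2.0.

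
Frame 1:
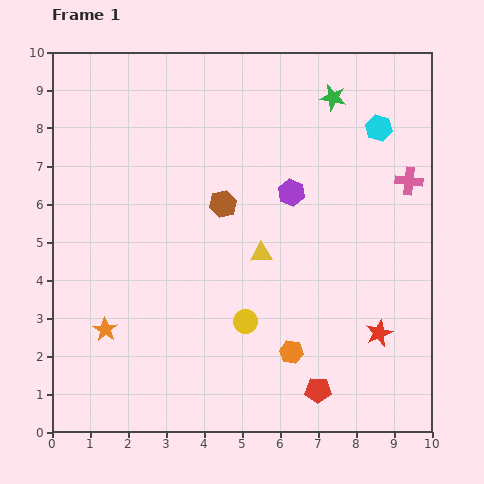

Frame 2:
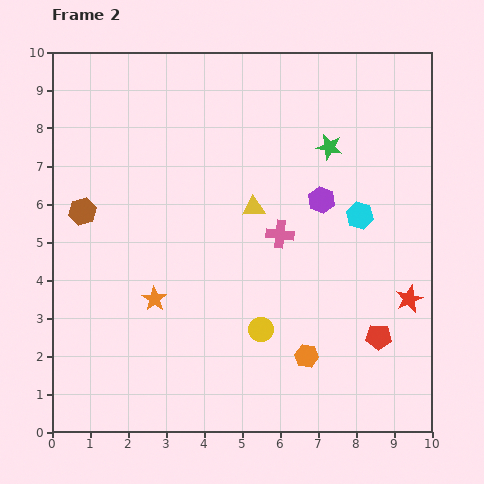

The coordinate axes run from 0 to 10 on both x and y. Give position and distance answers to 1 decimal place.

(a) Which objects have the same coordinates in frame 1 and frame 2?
none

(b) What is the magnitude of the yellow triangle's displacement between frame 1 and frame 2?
1.2

The yellow triangle moved from (5.5, 4.7) to (5.3, 5.9), a distance of √(0.2² + 1.2²) ≈ 1.2.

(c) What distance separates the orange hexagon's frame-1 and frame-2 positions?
0.4

The orange hexagon moved from (6.3, 2.1) to (6.7, 2.0), a distance of √(0.4² + 0.1²) ≈ 0.4.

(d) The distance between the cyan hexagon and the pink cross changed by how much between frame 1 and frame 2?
+0.6

Distance in frame 1: 1.6. Distance in frame 2: 2.2.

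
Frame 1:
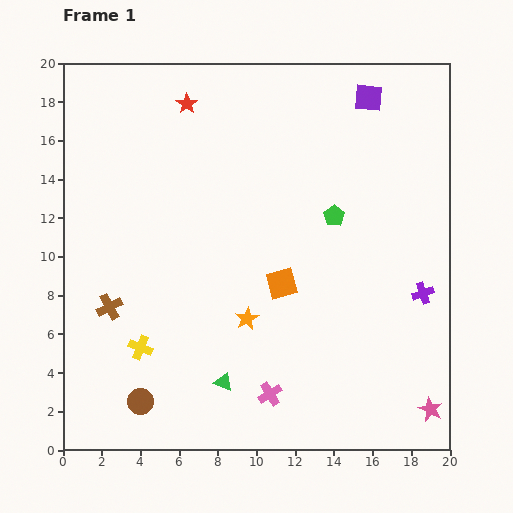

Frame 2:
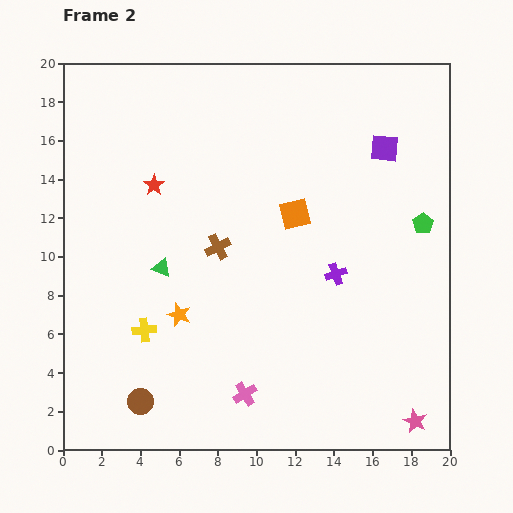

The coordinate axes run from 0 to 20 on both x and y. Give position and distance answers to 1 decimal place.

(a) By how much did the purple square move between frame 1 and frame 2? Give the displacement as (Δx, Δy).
(0.8, -2.6)

The purple square was at (15.8, 18.2) in frame 1 and (16.6, 15.6) in frame 2.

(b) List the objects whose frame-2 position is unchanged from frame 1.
the brown circle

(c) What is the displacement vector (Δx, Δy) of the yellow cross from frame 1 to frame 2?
(0.2, 0.9)

The yellow cross was at (4.0, 5.3) in frame 1 and (4.2, 6.2) in frame 2.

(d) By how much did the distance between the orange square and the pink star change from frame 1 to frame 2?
+2.3

Distance in frame 1: 10.1. Distance in frame 2: 12.4.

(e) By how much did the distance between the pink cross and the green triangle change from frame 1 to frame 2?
+5.3

Distance in frame 1: 2.5. Distance in frame 2: 7.8.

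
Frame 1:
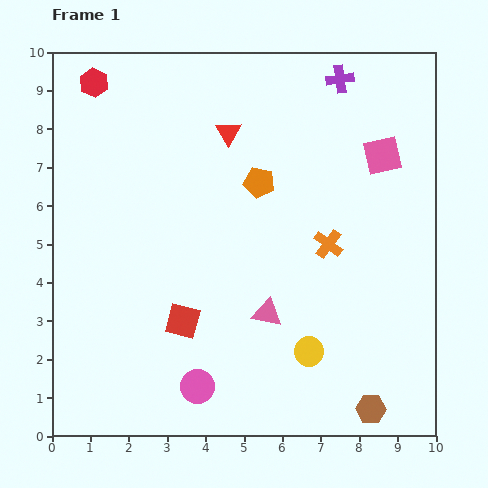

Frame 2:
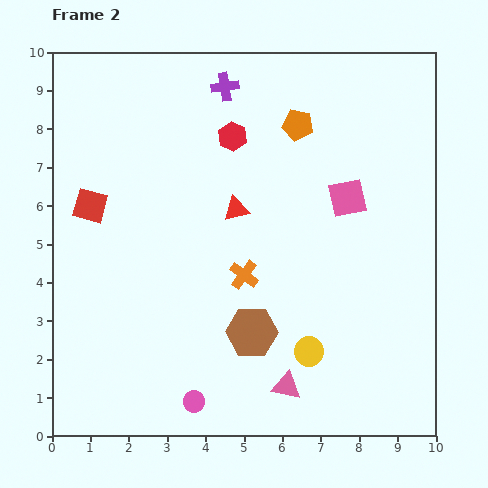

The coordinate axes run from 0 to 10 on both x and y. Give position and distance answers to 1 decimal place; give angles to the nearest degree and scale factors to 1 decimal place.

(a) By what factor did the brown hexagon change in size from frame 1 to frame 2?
1.7×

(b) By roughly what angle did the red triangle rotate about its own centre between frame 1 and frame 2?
48° clockwise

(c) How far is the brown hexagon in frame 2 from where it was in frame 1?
3.7

The brown hexagon moved from (8.3, 0.7) to (5.2, 2.7), a distance of √(3.1² + 2.0²) ≈ 3.7.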